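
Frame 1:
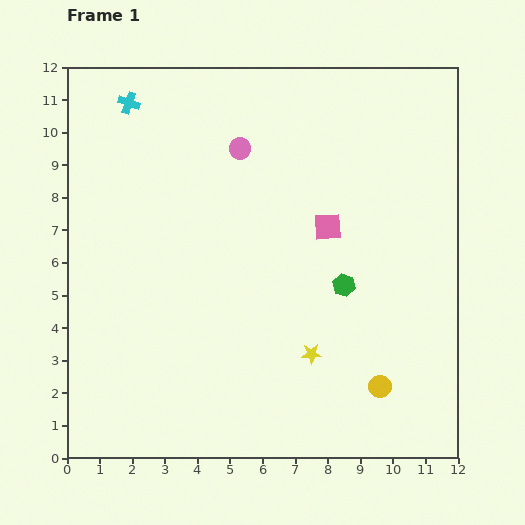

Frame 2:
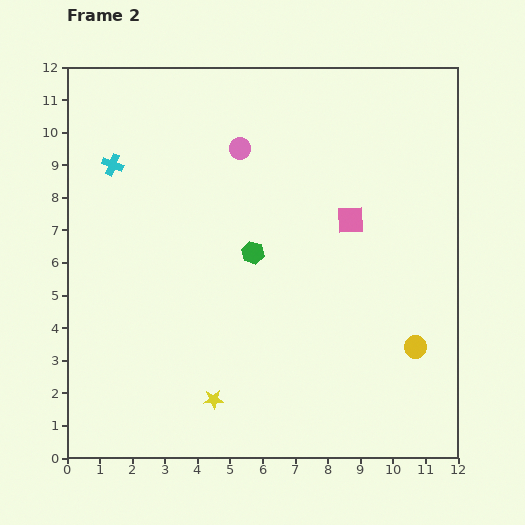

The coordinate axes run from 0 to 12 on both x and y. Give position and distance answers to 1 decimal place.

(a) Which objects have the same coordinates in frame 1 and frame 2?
the pink circle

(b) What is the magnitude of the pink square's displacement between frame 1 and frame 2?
0.7

The pink square moved from (8.0, 7.1) to (8.7, 7.3), a distance of √(0.7² + 0.2²) ≈ 0.7.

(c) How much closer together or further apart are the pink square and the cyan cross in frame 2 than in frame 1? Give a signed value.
+0.3

Distance in frame 1: 7.2. Distance in frame 2: 7.5.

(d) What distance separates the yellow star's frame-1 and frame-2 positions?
3.3

The yellow star moved from (7.5, 3.2) to (4.5, 1.8), a distance of √(3.0² + 1.4²) ≈ 3.3.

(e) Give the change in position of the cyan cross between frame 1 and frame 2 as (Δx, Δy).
(-0.5, -1.9)

The cyan cross was at (1.9, 10.9) in frame 1 and (1.4, 9.0) in frame 2.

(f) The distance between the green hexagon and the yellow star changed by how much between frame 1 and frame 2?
+2.4

Distance in frame 1: 2.3. Distance in frame 2: 4.7.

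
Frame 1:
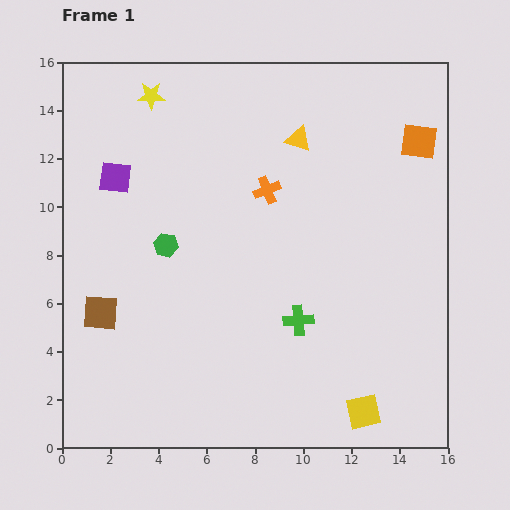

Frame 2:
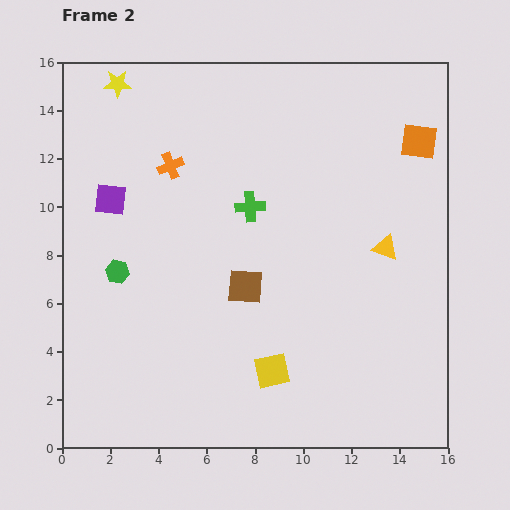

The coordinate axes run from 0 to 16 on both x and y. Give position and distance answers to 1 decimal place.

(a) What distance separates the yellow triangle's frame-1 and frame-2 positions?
5.8

The yellow triangle moved from (9.8, 12.8) to (13.4, 8.3), a distance of √(3.6² + 4.5²) ≈ 5.8.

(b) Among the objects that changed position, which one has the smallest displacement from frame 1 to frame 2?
the purple square

(moved 0.9)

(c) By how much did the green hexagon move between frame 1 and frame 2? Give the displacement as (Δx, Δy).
(-2.0, -1.1)

The green hexagon was at (4.3, 8.4) in frame 1 and (2.3, 7.3) in frame 2.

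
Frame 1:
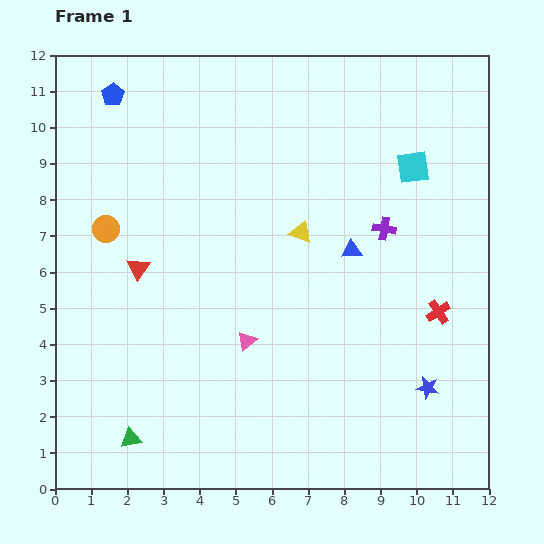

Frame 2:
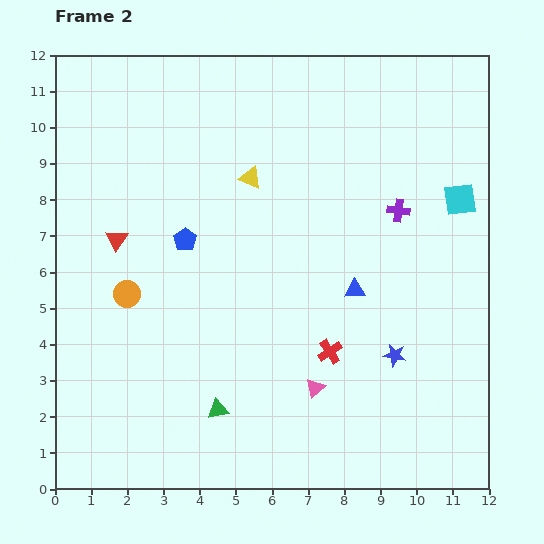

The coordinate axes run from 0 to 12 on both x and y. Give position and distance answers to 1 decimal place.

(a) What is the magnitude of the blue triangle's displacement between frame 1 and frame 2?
1.1

The blue triangle moved from (8.2, 6.6) to (8.3, 5.5), a distance of √(0.1² + 1.1²) ≈ 1.1.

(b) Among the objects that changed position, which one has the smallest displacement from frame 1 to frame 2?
the purple cross

(moved 0.6)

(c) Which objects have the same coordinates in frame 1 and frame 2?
none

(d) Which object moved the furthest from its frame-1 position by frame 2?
the blue pentagon

(moved 4.5; next 3.2)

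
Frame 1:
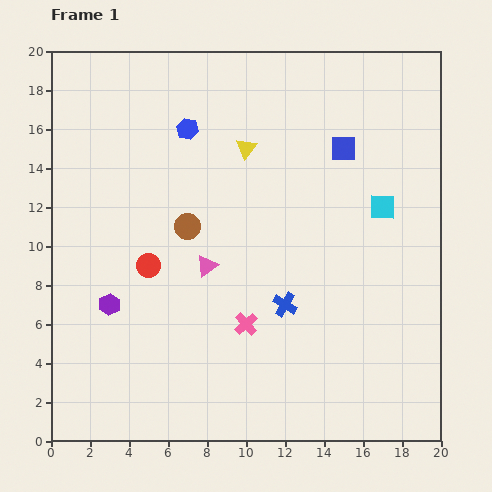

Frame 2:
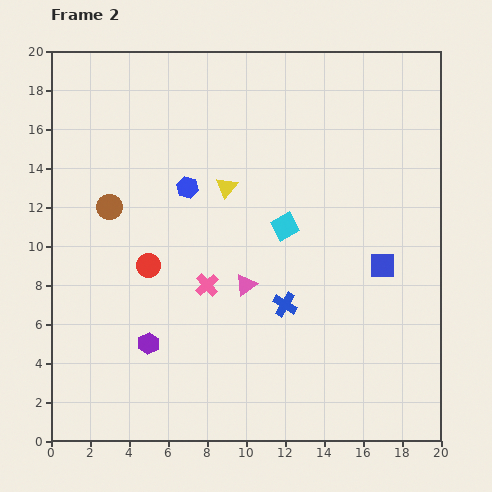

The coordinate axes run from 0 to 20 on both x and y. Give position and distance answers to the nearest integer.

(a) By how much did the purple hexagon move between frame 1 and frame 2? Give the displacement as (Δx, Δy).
(2, -2)

The purple hexagon was at (3, 7) in frame 1 and (5, 5) in frame 2.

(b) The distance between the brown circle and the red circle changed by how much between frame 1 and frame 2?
+1

Distance in frame 1: 3. Distance in frame 2: 4.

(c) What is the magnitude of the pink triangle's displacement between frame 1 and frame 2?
2

The pink triangle moved from (8, 9) to (10, 8), a distance of √(2² + 1²) ≈ 2.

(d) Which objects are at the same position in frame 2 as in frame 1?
the blue cross, the red circle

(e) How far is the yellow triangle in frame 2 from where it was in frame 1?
2

The yellow triangle moved from (10, 15) to (9, 13), a distance of √(1² + 2²) ≈ 2.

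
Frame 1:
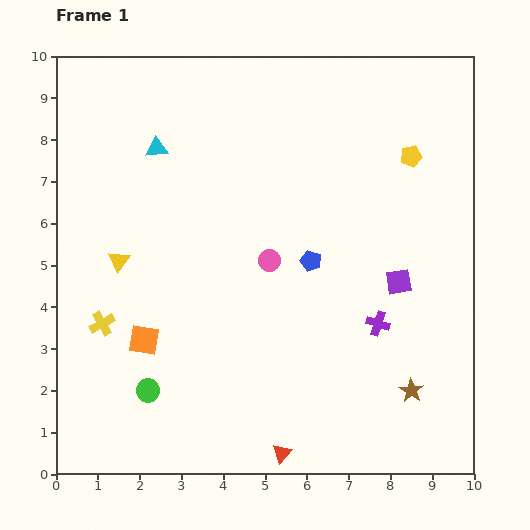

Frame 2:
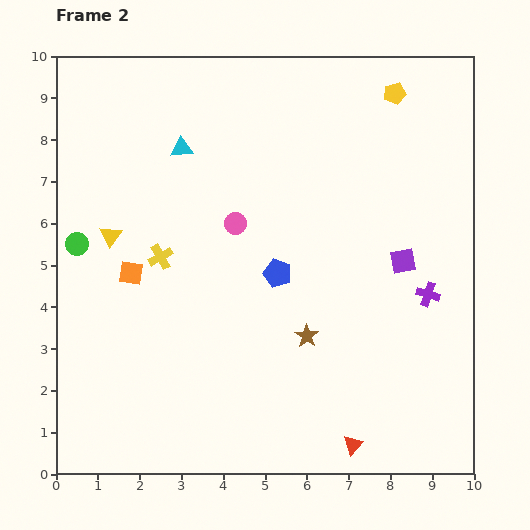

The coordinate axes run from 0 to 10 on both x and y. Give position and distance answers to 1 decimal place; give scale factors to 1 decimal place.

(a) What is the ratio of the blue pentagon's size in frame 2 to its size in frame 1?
1.3×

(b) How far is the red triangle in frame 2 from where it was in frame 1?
1.7

The red triangle moved from (5.4, 0.5) to (7.1, 0.7), a distance of √(1.7² + 0.2²) ≈ 1.7.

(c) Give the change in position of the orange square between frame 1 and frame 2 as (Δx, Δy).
(-0.3, 1.6)

The orange square was at (2.1, 3.2) in frame 1 and (1.8, 4.8) in frame 2.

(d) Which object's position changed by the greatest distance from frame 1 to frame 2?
the green circle

(moved 3.9; next 2.8)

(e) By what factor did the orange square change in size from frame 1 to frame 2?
0.8×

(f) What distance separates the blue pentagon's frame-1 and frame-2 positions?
0.9

The blue pentagon moved from (6.1, 5.1) to (5.3, 4.8), a distance of √(0.8² + 0.3²) ≈ 0.9.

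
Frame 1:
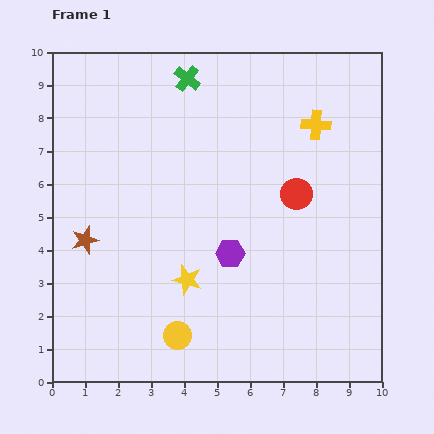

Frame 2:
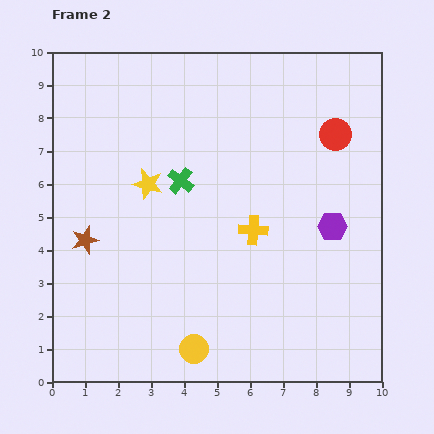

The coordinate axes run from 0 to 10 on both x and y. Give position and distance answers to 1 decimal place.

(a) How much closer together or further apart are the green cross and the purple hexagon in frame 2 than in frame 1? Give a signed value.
-0.7

Distance in frame 1: 5.5. Distance in frame 2: 4.8.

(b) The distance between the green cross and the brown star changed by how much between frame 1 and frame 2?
-2.4

Distance in frame 1: 5.8. Distance in frame 2: 3.4.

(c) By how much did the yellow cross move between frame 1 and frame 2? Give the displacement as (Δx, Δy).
(-1.9, -3.2)

The yellow cross was at (8.0, 7.8) in frame 1 and (6.1, 4.6) in frame 2.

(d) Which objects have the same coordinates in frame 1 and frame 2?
the brown star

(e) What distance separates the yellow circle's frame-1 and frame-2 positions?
0.6

The yellow circle moved from (3.8, 1.4) to (4.3, 1.0), a distance of √(0.5² + 0.4²) ≈ 0.6.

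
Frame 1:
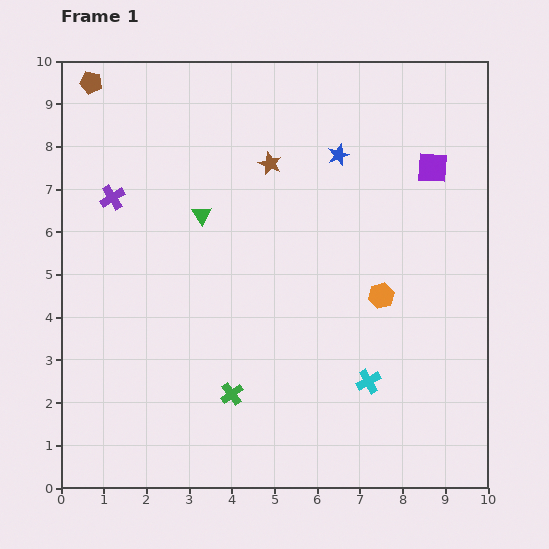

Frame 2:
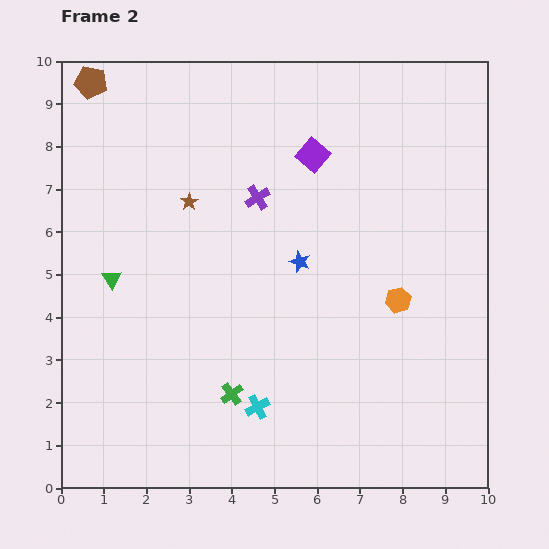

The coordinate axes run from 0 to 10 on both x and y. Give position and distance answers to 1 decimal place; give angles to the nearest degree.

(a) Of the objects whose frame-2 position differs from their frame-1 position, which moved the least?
the orange hexagon

(moved 0.4)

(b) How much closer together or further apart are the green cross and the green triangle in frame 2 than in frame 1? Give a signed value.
-0.4

Distance in frame 1: 4.3. Distance in frame 2: 3.9.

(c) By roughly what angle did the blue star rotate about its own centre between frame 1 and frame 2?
30° counter-clockwise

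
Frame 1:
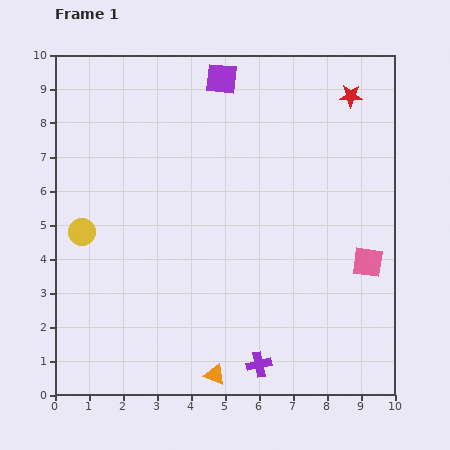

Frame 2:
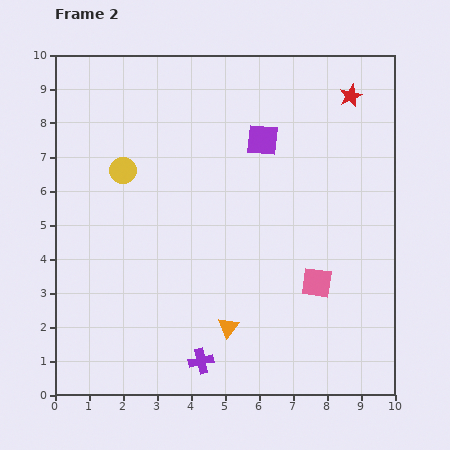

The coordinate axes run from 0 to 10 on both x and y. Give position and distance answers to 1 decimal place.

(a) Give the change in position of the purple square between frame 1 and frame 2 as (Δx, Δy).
(1.2, -1.8)

The purple square was at (4.9, 9.3) in frame 1 and (6.1, 7.5) in frame 2.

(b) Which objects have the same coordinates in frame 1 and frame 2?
the red star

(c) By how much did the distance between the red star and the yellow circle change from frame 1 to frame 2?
-1.8

Distance in frame 1: 8.9. Distance in frame 2: 7.1.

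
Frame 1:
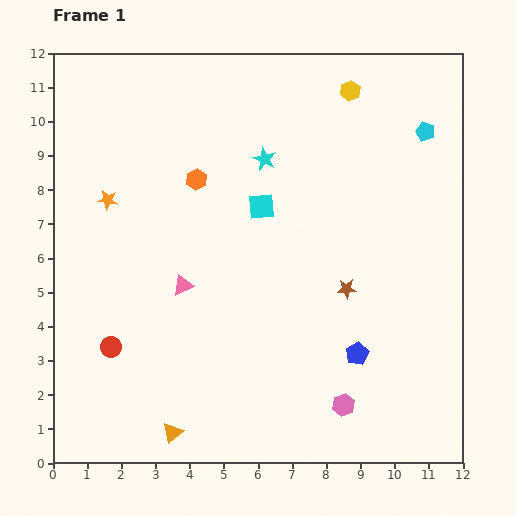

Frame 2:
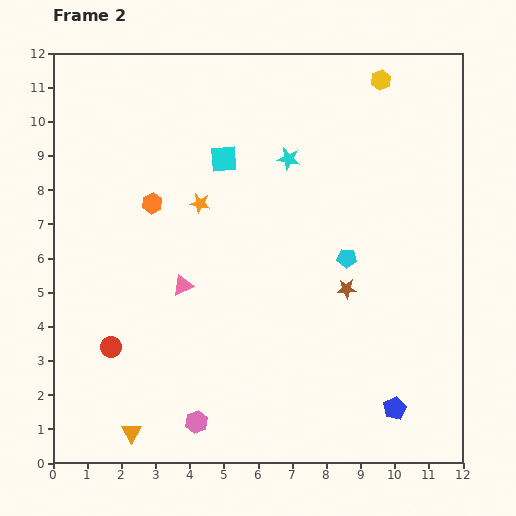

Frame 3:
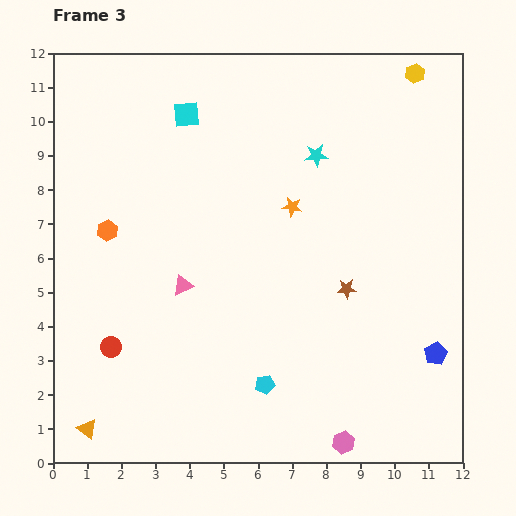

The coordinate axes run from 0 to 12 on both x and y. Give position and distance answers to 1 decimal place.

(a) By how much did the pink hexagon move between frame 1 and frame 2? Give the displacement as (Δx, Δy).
(-4.3, -0.5)

The pink hexagon was at (8.5, 1.7) in frame 1 and (4.2, 1.2) in frame 2.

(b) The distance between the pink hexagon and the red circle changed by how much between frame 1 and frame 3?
+0.4

Distance in frame 1: 7.0. Distance in frame 3: 7.4.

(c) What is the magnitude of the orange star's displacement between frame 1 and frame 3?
5.4

The orange star moved from (1.6, 7.7) to (7.0, 7.5), a distance of √(5.4² + 0.2²) ≈ 5.4.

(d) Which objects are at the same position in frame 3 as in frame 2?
the brown star, the red circle, the pink triangle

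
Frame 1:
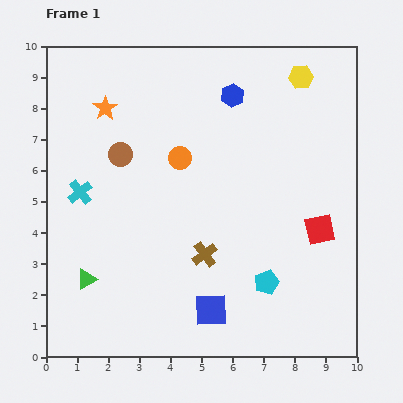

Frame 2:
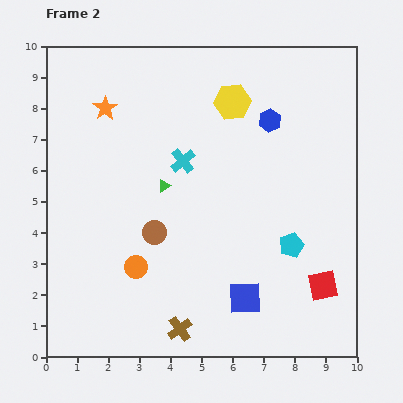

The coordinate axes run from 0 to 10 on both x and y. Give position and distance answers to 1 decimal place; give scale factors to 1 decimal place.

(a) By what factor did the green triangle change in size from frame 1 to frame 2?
0.6×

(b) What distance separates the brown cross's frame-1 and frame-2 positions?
2.5

The brown cross moved from (5.1, 3.3) to (4.3, 0.9), a distance of √(0.8² + 2.4²) ≈ 2.5.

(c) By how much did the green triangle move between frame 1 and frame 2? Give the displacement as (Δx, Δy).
(2.5, 3.0)

The green triangle was at (1.3, 2.5) in frame 1 and (3.8, 5.5) in frame 2.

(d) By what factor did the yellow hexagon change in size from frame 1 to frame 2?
1.5×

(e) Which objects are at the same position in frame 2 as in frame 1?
the orange star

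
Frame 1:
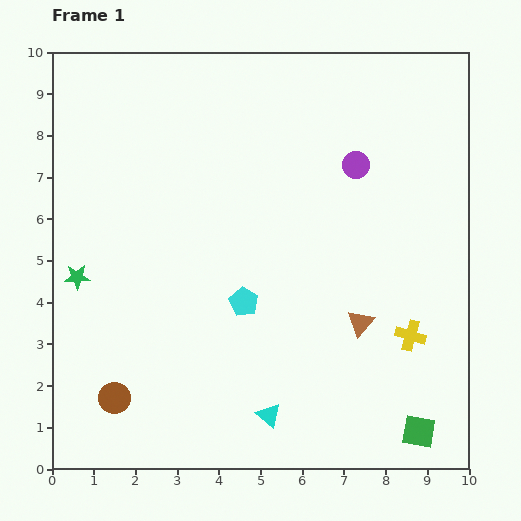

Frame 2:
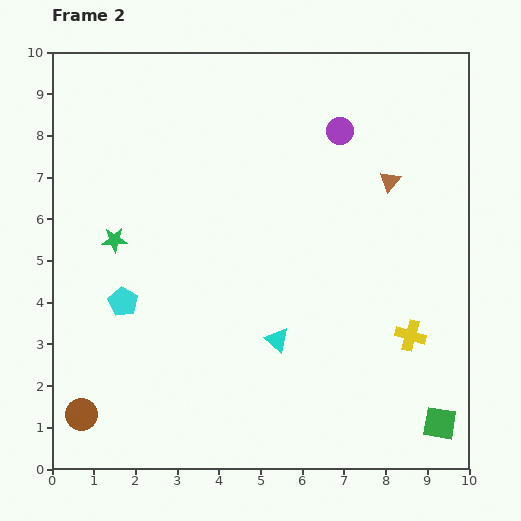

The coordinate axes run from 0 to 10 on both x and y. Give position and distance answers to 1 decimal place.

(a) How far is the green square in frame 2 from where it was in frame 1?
0.5

The green square moved from (8.8, 0.9) to (9.3, 1.1), a distance of √(0.5² + 0.2²) ≈ 0.5.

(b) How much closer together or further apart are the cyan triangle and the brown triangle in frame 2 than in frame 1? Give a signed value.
+1.6

Distance in frame 1: 3.1. Distance in frame 2: 4.7.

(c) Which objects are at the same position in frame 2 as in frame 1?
the yellow cross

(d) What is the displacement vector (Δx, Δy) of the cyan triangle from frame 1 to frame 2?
(0.2, 1.8)

The cyan triangle was at (5.2, 1.3) in frame 1 and (5.4, 3.1) in frame 2.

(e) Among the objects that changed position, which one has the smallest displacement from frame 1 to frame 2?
the green square

(moved 0.5)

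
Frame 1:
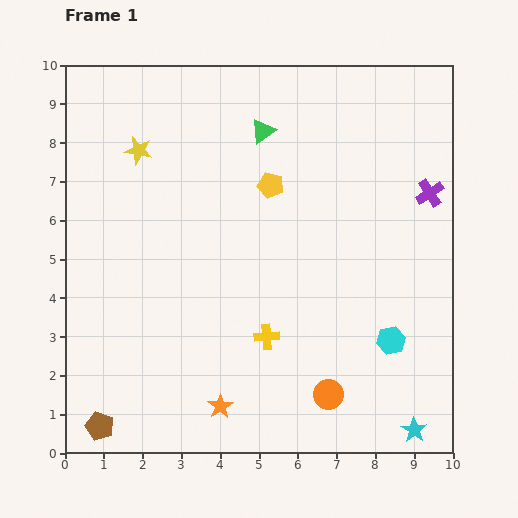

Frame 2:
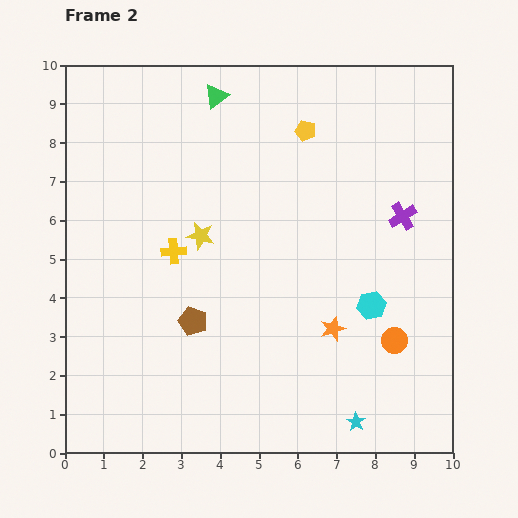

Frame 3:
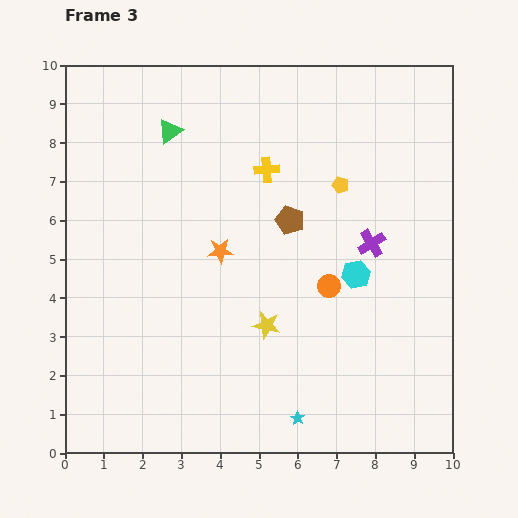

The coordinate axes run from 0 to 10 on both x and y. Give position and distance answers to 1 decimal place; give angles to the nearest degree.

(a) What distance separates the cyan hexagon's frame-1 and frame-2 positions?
1.0

The cyan hexagon moved from (8.4, 2.9) to (7.9, 3.8), a distance of √(0.5² + 0.9²) ≈ 1.0.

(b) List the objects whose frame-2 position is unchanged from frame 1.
none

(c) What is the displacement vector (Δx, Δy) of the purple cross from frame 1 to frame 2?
(-0.7, -0.6)

The purple cross was at (9.4, 6.7) in frame 1 and (8.7, 6.1) in frame 2.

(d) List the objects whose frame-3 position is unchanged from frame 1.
none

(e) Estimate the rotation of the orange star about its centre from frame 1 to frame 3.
30° clockwise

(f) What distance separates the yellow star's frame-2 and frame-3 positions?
2.9

The yellow star moved from (3.5, 5.6) to (5.2, 3.3), a distance of √(1.7² + 2.3²) ≈ 2.9.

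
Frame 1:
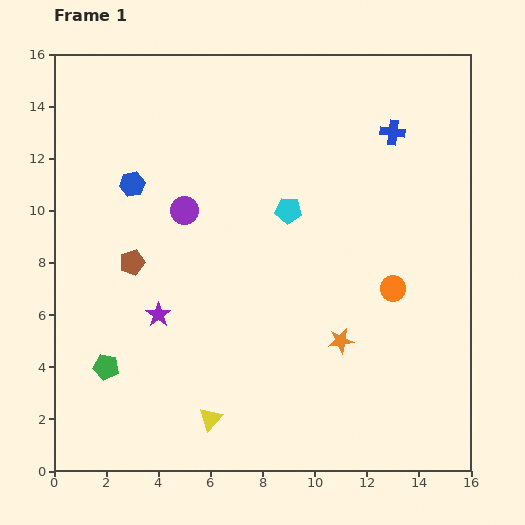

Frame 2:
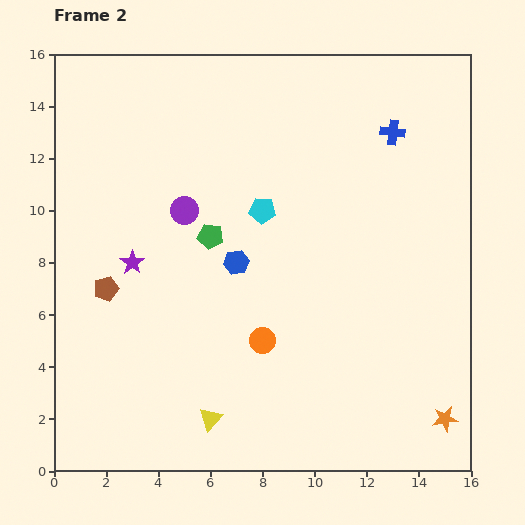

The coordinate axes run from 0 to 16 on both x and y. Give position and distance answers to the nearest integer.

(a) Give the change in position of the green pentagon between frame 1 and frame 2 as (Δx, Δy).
(4, 5)

The green pentagon was at (2, 4) in frame 1 and (6, 9) in frame 2.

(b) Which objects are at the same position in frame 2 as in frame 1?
the yellow triangle, the blue cross, the purple circle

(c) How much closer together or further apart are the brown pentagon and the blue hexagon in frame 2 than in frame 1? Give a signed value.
+2

Distance in frame 1: 3. Distance in frame 2: 5.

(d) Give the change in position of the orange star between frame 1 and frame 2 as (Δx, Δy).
(4, -3)

The orange star was at (11, 5) in frame 1 and (15, 2) in frame 2.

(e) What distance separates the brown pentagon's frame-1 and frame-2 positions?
1

The brown pentagon moved from (3, 8) to (2, 7), a distance of √(1² + 1²) ≈ 1.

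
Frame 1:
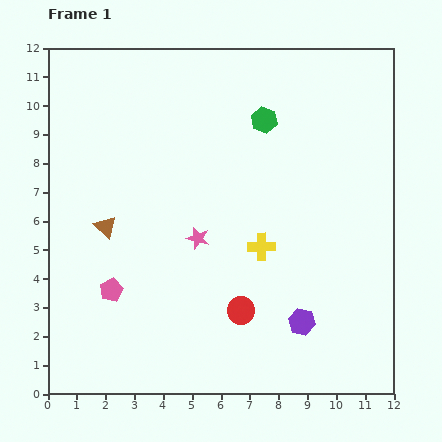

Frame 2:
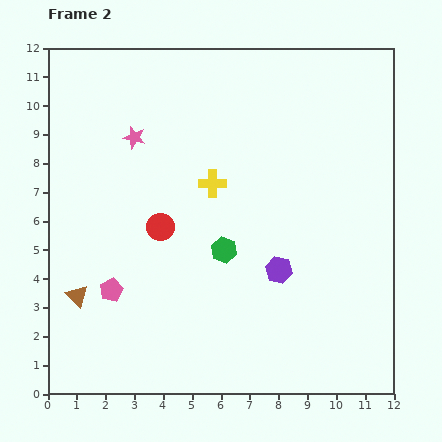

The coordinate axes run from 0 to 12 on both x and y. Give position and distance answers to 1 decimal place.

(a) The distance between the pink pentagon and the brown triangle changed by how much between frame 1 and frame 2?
-1.0

Distance in frame 1: 2.2. Distance in frame 2: 1.2.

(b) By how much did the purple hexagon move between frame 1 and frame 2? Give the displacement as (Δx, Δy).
(-0.8, 1.8)

The purple hexagon was at (8.8, 2.5) in frame 1 and (8.0, 4.3) in frame 2.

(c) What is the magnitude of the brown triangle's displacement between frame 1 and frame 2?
2.6

The brown triangle moved from (2.0, 5.8) to (1.0, 3.4), a distance of √(1.0² + 2.4²) ≈ 2.6.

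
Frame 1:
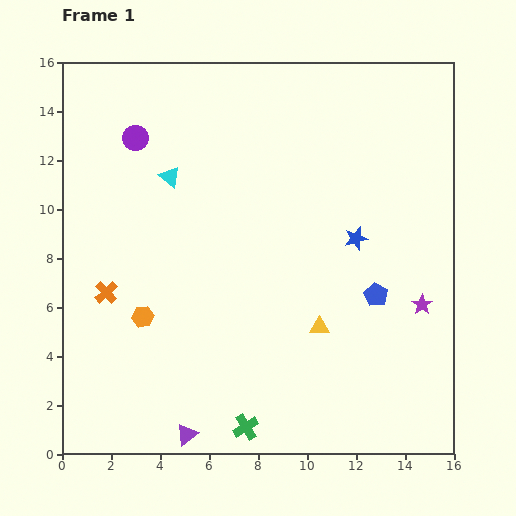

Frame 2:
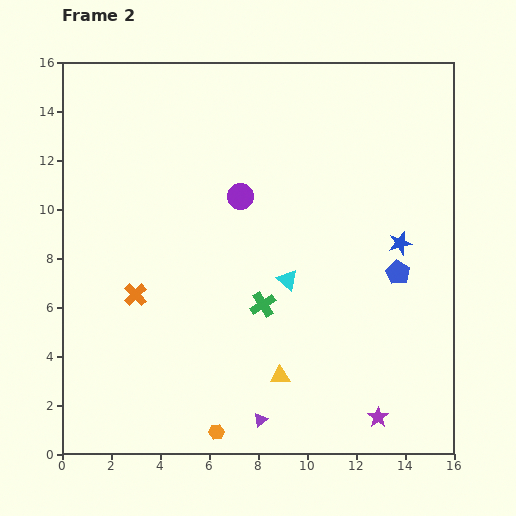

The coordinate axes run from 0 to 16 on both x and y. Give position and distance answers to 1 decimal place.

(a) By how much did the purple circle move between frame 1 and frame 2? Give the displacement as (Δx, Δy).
(4.3, -2.4)

The purple circle was at (3.0, 12.9) in frame 1 and (7.3, 10.5) in frame 2.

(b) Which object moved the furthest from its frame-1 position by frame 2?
the cyan triangle

(moved 6.4; next 5.6)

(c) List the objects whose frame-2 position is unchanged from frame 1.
none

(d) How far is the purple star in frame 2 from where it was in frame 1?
4.9

The purple star moved from (14.7, 6.1) to (12.9, 1.5), a distance of √(1.8² + 4.6²) ≈ 4.9.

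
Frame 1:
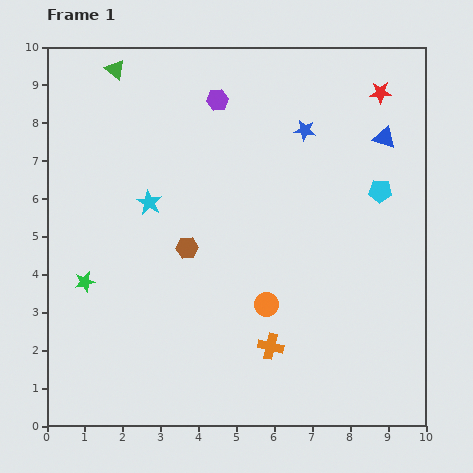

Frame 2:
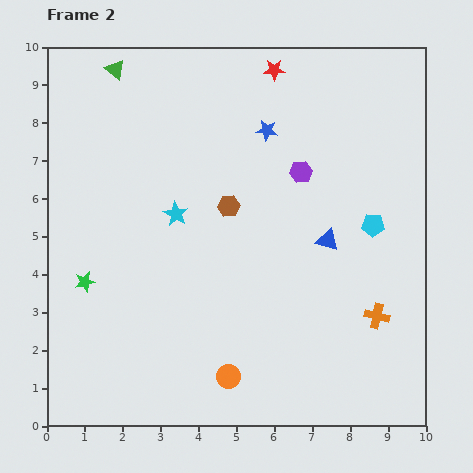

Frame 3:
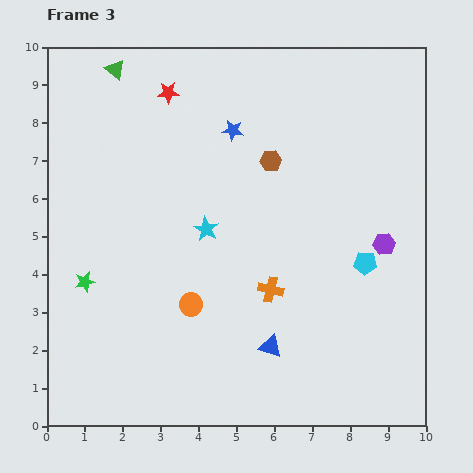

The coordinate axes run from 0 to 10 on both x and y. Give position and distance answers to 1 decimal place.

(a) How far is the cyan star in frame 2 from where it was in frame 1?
0.8

The cyan star moved from (2.7, 5.9) to (3.4, 5.6), a distance of √(0.7² + 0.3²) ≈ 0.8.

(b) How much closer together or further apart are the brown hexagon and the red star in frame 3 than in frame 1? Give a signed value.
-3.3

Distance in frame 1: 6.5. Distance in frame 3: 3.2.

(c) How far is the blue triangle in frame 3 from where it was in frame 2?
3.2

The blue triangle moved from (7.4, 4.9) to (5.9, 2.1), a distance of √(1.5² + 2.8²) ≈ 3.2.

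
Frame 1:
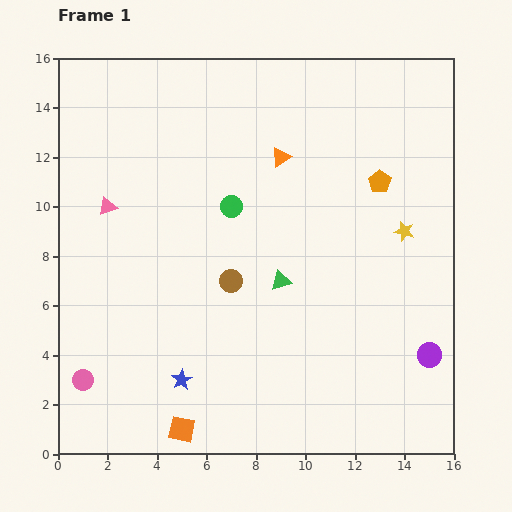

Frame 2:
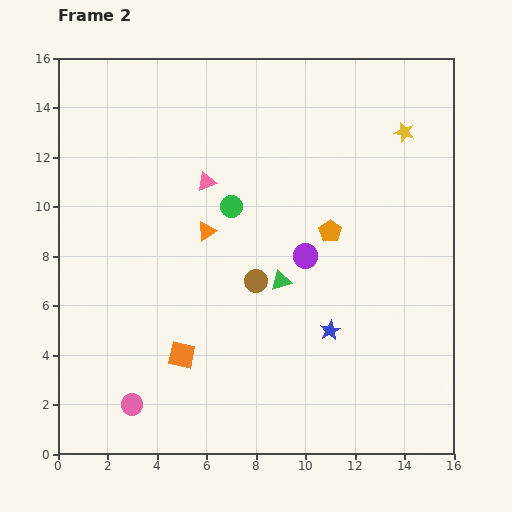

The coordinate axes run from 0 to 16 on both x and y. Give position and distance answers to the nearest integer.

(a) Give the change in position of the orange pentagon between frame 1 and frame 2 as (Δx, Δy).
(-2, -2)

The orange pentagon was at (13, 11) in frame 1 and (11, 9) in frame 2.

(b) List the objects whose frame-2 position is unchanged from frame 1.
the green circle, the green triangle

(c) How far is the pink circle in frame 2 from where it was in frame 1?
2

The pink circle moved from (1, 3) to (3, 2), a distance of √(2² + 1²) ≈ 2.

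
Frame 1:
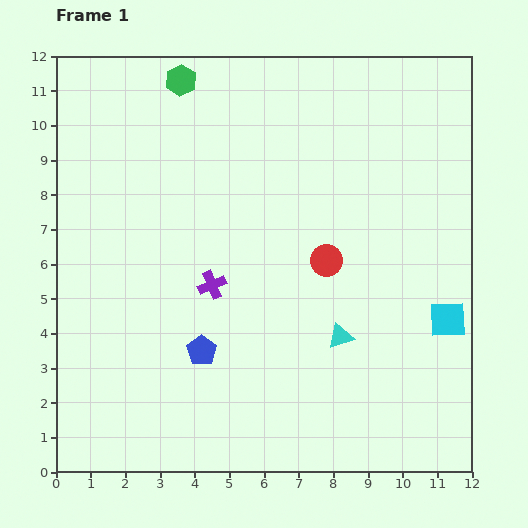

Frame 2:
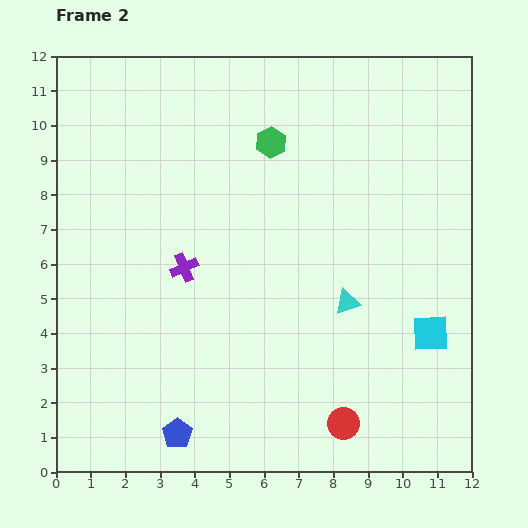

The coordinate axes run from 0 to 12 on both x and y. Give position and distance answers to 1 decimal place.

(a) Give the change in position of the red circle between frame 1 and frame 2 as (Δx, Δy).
(0.5, -4.7)

The red circle was at (7.8, 6.1) in frame 1 and (8.3, 1.4) in frame 2.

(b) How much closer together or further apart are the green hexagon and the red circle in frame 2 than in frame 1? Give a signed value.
+1.7

Distance in frame 1: 6.7. Distance in frame 2: 8.4.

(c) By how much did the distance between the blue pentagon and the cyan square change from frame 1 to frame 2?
+0.7

Distance in frame 1: 7.2. Distance in frame 2: 7.9.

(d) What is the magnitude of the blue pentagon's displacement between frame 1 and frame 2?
2.5

The blue pentagon moved from (4.2, 3.5) to (3.5, 1.1), a distance of √(0.7² + 2.4²) ≈ 2.5.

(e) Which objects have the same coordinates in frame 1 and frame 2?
none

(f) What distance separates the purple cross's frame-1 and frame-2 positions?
0.9

The purple cross moved from (4.5, 5.4) to (3.7, 5.9), a distance of √(0.8² + 0.5²) ≈ 0.9.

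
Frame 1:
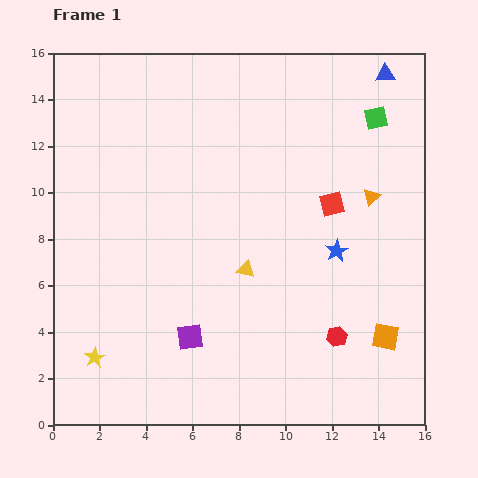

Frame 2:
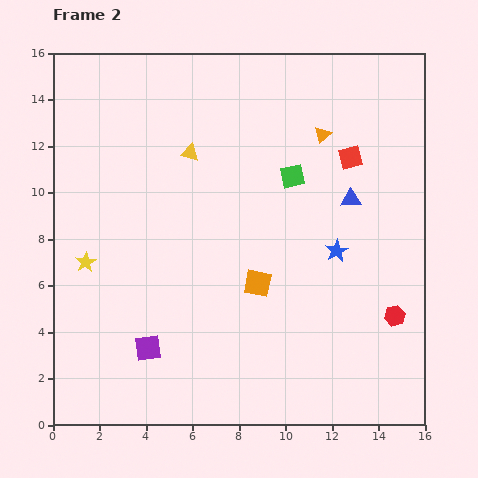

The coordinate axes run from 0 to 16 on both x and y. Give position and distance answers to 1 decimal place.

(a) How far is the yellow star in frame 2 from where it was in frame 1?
4.1

The yellow star moved from (1.8, 2.9) to (1.4, 7.0), a distance of √(0.4² + 4.1²) ≈ 4.1.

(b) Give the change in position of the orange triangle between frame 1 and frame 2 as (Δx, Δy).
(-2.1, 2.7)

The orange triangle was at (13.7, 9.8) in frame 1 and (11.6, 12.5) in frame 2.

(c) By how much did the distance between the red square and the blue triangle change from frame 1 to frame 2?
-4.3

Distance in frame 1: 6.1. Distance in frame 2: 1.8.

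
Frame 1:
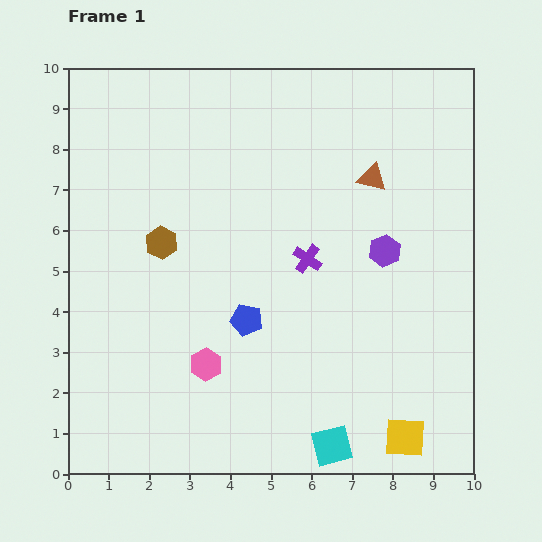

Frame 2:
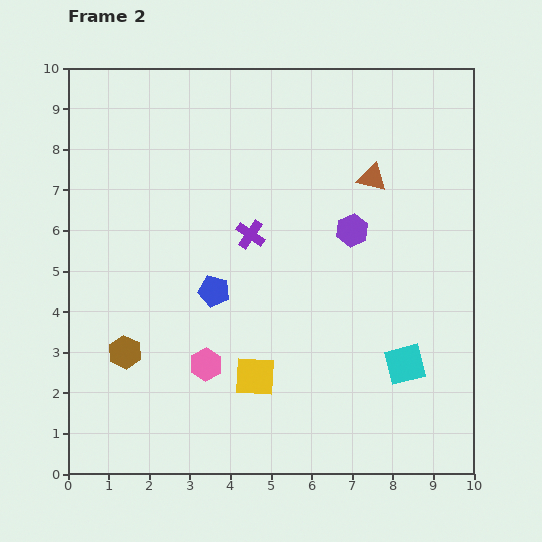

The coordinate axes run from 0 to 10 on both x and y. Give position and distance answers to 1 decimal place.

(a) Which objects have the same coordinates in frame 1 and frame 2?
the brown triangle, the pink hexagon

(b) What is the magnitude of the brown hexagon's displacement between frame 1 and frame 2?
2.8

The brown hexagon moved from (2.3, 5.7) to (1.4, 3.0), a distance of √(0.9² + 2.7²) ≈ 2.8.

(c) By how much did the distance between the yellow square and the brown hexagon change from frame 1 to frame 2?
-4.4

Distance in frame 1: 7.7. Distance in frame 2: 3.3.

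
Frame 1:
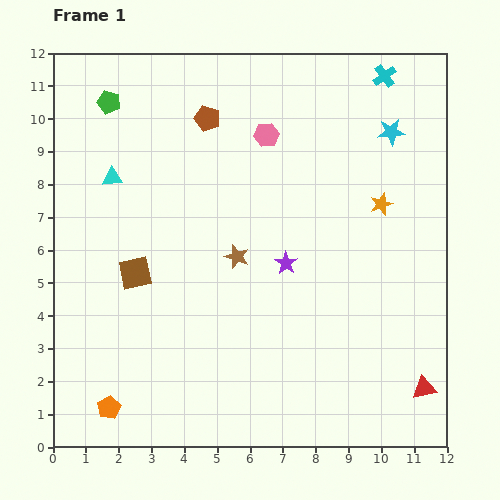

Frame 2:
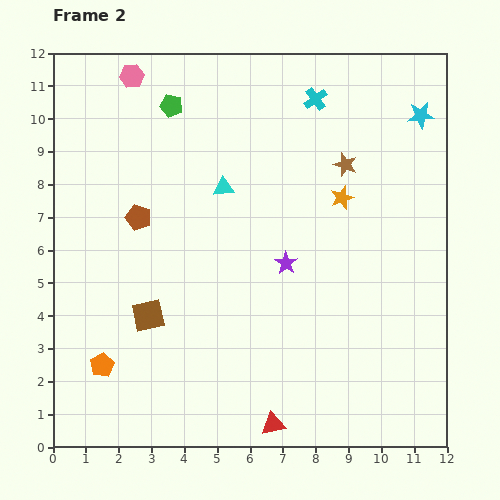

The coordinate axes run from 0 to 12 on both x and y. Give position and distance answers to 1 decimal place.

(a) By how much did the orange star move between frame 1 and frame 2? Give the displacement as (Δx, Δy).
(-1.2, 0.2)

The orange star was at (10.0, 7.4) in frame 1 and (8.8, 7.6) in frame 2.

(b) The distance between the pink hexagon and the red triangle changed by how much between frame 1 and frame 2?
+2.3

Distance in frame 1: 9.1. Distance in frame 2: 11.4.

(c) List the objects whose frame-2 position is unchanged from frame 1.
the purple star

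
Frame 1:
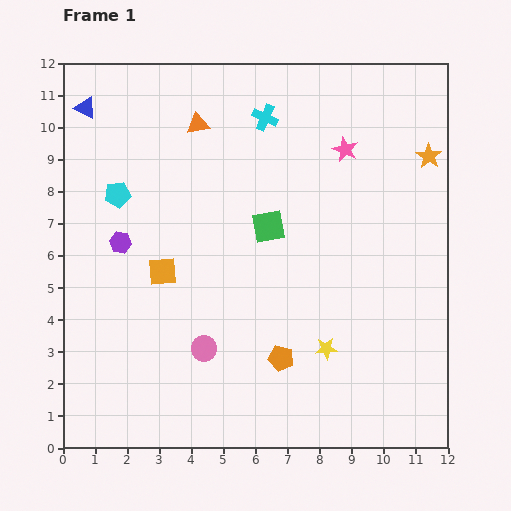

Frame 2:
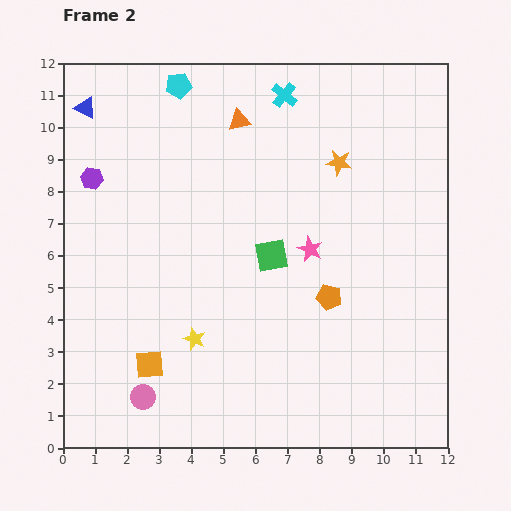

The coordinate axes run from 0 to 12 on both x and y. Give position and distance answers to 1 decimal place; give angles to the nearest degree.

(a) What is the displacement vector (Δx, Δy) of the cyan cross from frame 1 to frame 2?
(0.6, 0.7)

The cyan cross was at (6.3, 10.3) in frame 1 and (6.9, 11.0) in frame 2.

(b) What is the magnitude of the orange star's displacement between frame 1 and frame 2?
2.8

The orange star moved from (11.4, 9.1) to (8.6, 8.9), a distance of √(2.8² + 0.2²) ≈ 2.8.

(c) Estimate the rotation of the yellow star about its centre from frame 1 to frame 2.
28° clockwise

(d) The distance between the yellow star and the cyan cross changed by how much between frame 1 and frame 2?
+0.7

Distance in frame 1: 7.4. Distance in frame 2: 8.1.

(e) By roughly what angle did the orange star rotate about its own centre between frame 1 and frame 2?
24° counter-clockwise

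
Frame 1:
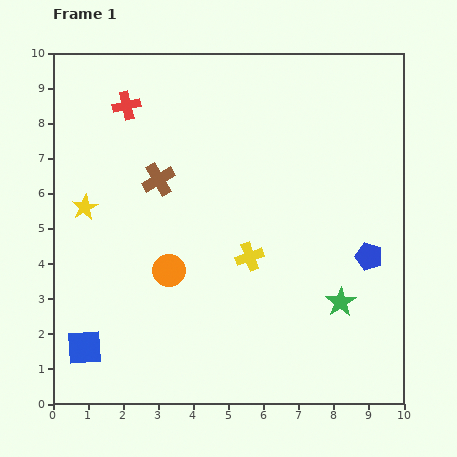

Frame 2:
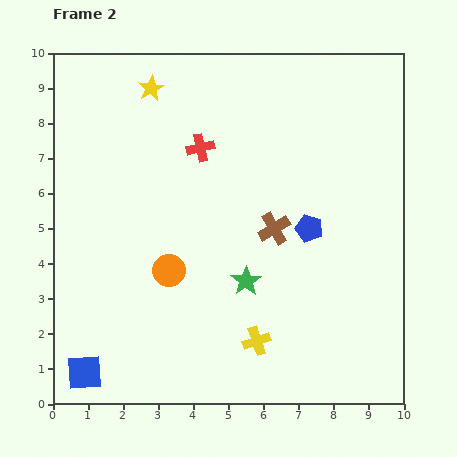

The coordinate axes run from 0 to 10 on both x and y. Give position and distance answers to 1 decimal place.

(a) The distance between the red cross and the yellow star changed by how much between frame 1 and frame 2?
-0.9

Distance in frame 1: 3.1. Distance in frame 2: 2.2.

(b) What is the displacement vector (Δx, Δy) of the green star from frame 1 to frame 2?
(-2.7, 0.6)

The green star was at (8.2, 2.9) in frame 1 and (5.5, 3.5) in frame 2.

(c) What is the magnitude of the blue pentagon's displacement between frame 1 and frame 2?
1.9

The blue pentagon moved from (9.0, 4.2) to (7.3, 5.0), a distance of √(1.7² + 0.8²) ≈ 1.9.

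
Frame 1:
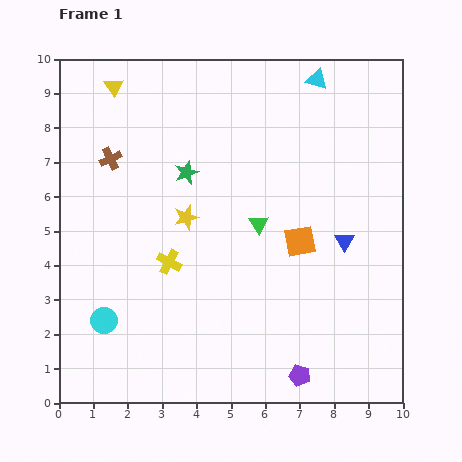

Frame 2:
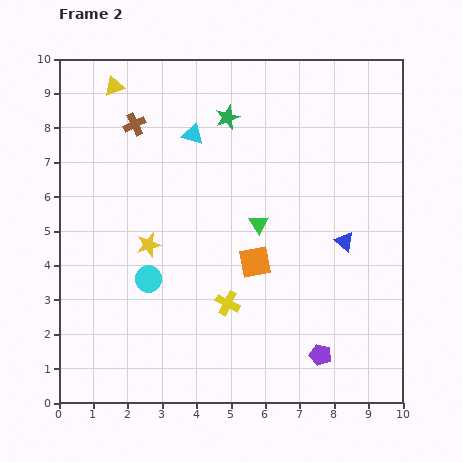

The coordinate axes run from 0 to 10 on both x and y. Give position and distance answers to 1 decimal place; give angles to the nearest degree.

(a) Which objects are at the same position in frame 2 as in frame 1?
the yellow triangle, the green triangle, the blue triangle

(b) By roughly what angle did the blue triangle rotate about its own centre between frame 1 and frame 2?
21° counter-clockwise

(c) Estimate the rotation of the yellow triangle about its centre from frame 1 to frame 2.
46° clockwise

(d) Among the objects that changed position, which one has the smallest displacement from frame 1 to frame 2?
the purple pentagon

(moved 0.8)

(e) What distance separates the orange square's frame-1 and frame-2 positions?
1.4

The orange square moved from (7.0, 4.7) to (5.7, 4.1), a distance of √(1.3² + 0.6²) ≈ 1.4.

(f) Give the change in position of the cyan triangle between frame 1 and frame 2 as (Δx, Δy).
(-3.6, -1.6)

The cyan triangle was at (7.5, 9.4) in frame 1 and (3.9, 7.8) in frame 2.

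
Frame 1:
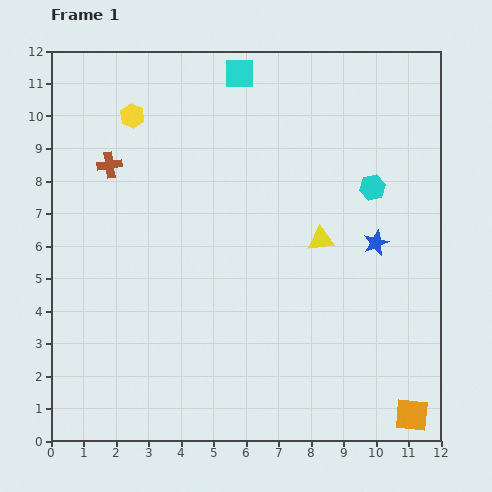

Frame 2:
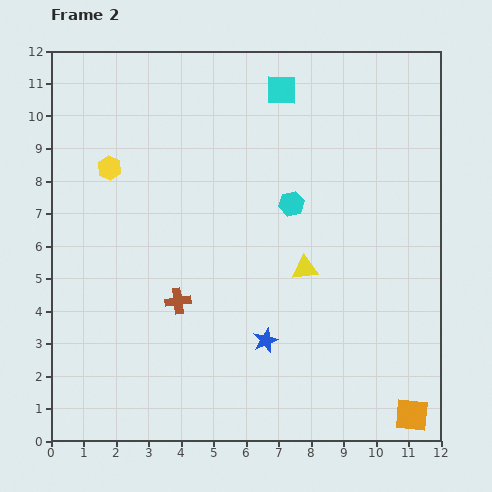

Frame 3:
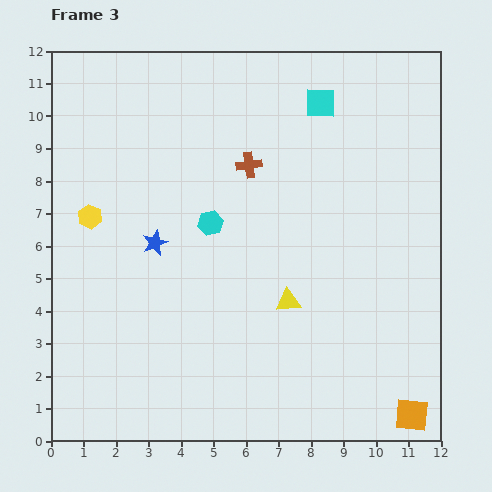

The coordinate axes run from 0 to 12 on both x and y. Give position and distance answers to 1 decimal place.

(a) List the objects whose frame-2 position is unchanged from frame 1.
the orange square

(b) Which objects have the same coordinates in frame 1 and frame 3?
the orange square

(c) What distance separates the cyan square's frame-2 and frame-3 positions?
1.3

The cyan square moved from (7.1, 10.8) to (8.3, 10.4), a distance of √(1.2² + 0.4²) ≈ 1.3.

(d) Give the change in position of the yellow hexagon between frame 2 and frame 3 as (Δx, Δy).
(-0.6, -1.5)

The yellow hexagon was at (1.8, 8.4) in frame 2 and (1.2, 6.9) in frame 3.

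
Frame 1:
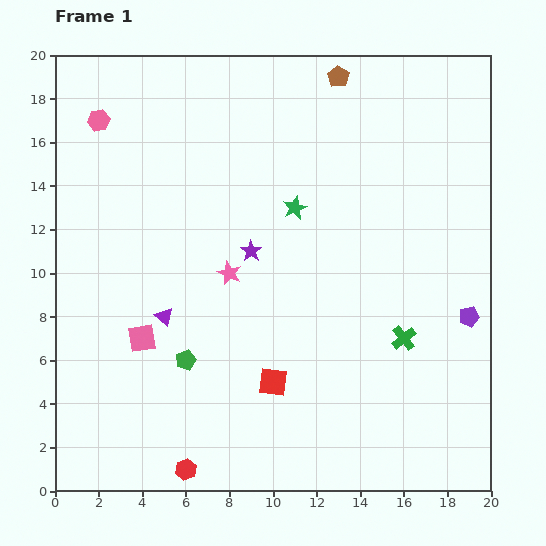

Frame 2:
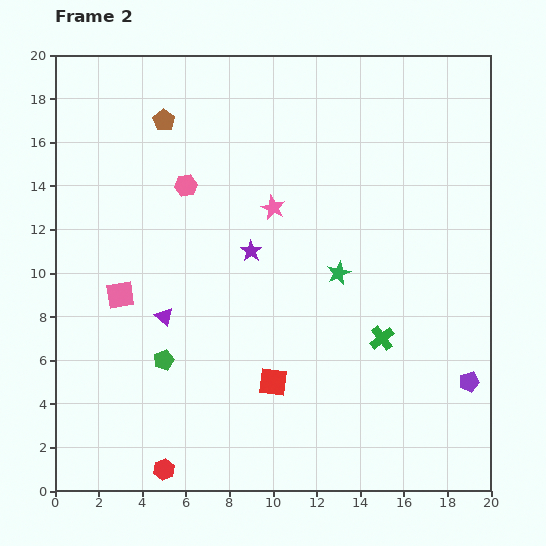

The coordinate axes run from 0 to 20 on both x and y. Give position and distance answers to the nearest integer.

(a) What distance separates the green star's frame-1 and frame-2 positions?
4

The green star moved from (11, 13) to (13, 10), a distance of √(2² + 3²) ≈ 4.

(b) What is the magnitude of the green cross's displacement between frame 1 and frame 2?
1

The green cross moved from (16, 7) to (15, 7), a distance of √(1² + 0²) ≈ 1.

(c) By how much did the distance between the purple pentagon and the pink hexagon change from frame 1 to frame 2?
-3

Distance in frame 1: 19. Distance in frame 2: 16.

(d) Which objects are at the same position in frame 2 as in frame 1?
the red square, the purple star, the purple triangle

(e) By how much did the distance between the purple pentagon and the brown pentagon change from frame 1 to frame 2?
+5

Distance in frame 1: 13. Distance in frame 2: 18.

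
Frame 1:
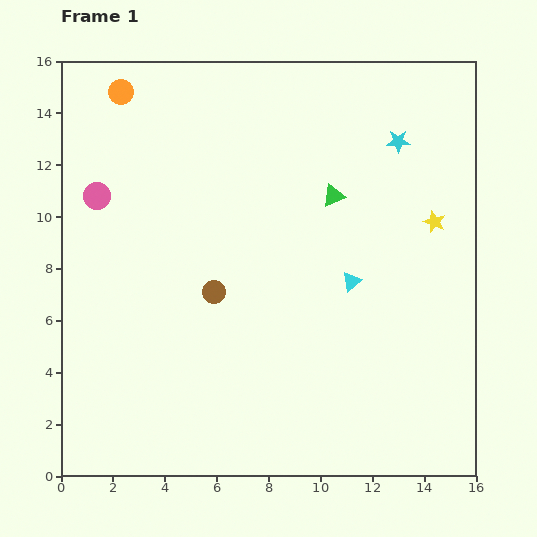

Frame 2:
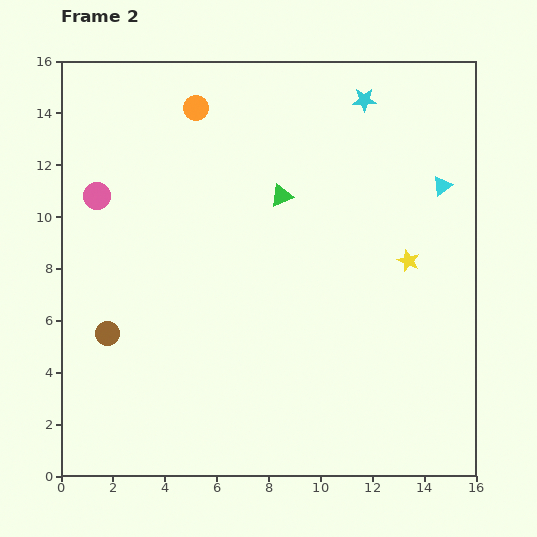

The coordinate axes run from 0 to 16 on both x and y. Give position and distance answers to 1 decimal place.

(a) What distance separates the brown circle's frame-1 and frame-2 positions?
4.4

The brown circle moved from (5.9, 7.1) to (1.8, 5.5), a distance of √(4.1² + 1.6²) ≈ 4.4.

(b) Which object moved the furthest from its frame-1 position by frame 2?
the cyan triangle

(moved 5.1; next 4.4)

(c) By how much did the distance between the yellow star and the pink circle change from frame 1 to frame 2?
-0.7

Distance in frame 1: 13.0. Distance in frame 2: 12.3.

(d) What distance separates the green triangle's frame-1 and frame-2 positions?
2.0

The green triangle moved from (10.5, 10.8) to (8.5, 10.8), a distance of √(2.0² + 0.0²) ≈ 2.0.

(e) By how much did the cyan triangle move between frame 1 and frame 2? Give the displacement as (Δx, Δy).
(3.5, 3.7)

The cyan triangle was at (11.2, 7.5) in frame 1 and (14.7, 11.2) in frame 2.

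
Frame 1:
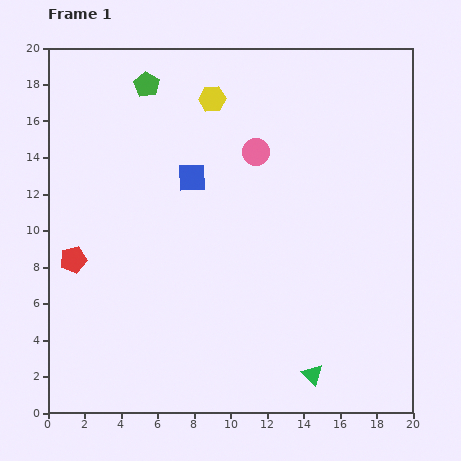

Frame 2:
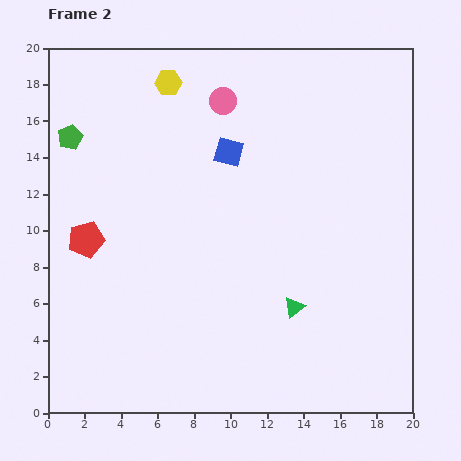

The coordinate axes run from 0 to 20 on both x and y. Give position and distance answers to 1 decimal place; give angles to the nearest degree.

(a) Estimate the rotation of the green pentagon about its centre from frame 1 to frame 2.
16° clockwise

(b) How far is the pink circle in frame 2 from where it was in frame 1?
3.3

The pink circle moved from (11.4, 14.3) to (9.6, 17.1), a distance of √(1.8² + 2.8²) ≈ 3.3.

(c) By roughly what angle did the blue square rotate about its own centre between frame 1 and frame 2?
17° clockwise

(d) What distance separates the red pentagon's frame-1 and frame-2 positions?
1.3

The red pentagon moved from (1.4, 8.4) to (2.1, 9.5), a distance of √(0.7² + 1.1²) ≈ 1.3.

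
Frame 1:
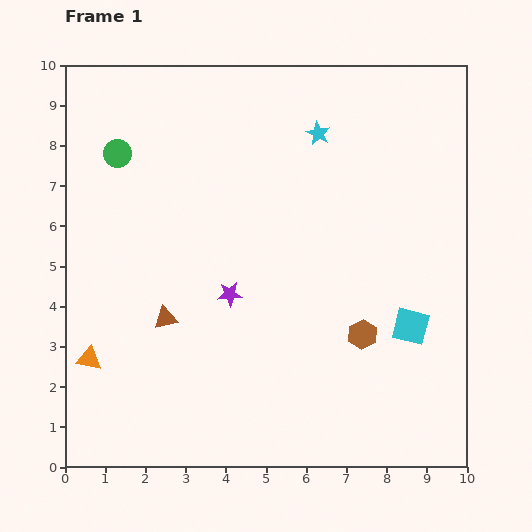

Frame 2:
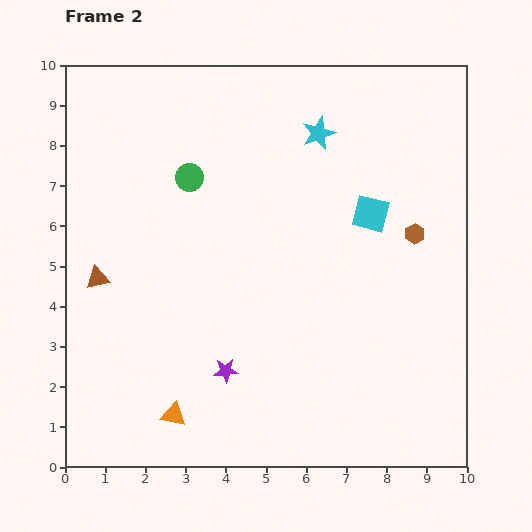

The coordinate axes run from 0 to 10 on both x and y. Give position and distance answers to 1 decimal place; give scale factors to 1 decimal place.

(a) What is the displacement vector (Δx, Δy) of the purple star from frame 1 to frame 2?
(-0.1, -1.9)

The purple star was at (4.1, 4.3) in frame 1 and (4.0, 2.4) in frame 2.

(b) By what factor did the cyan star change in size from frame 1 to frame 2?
1.4×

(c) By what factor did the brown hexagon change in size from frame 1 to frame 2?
0.7×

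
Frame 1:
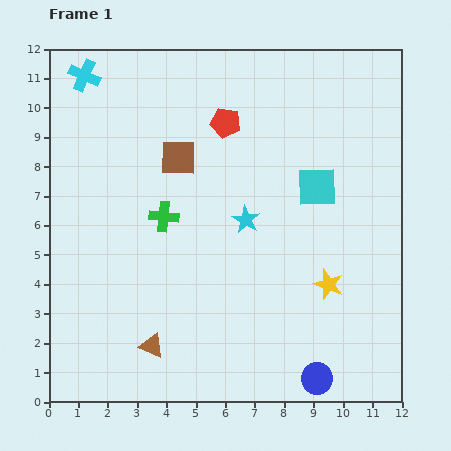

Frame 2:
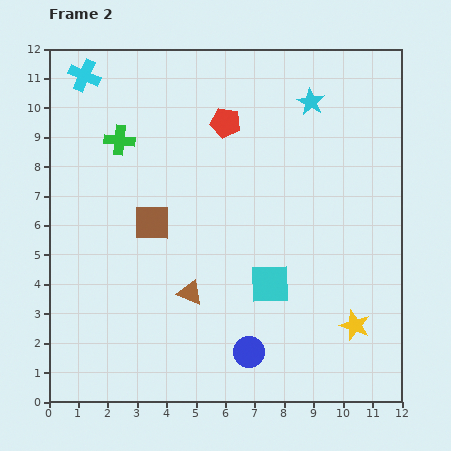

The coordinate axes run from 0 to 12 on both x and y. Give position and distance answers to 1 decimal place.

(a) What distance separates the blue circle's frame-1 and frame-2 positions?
2.5

The blue circle moved from (9.1, 0.8) to (6.8, 1.7), a distance of √(2.3² + 0.9²) ≈ 2.5.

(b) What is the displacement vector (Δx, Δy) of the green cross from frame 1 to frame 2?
(-1.5, 2.6)

The green cross was at (3.9, 6.3) in frame 1 and (2.4, 8.9) in frame 2.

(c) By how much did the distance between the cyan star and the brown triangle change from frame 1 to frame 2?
+2.3

Distance in frame 1: 5.4. Distance in frame 2: 7.7.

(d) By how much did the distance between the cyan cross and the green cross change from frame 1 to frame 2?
-3.0

Distance in frame 1: 5.5. Distance in frame 2: 2.5.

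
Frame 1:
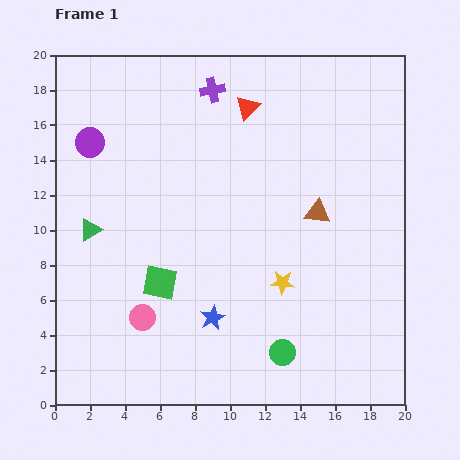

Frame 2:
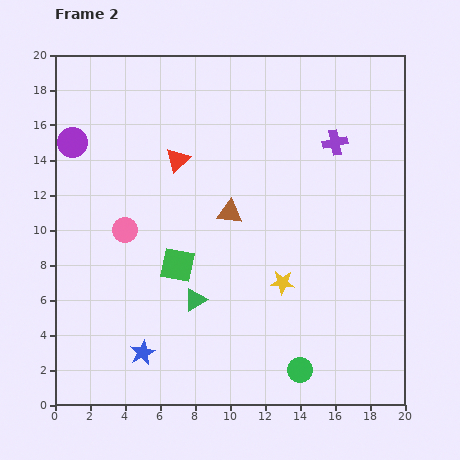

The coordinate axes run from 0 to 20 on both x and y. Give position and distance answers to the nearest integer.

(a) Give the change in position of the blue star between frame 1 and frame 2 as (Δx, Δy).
(-4, -2)

The blue star was at (9, 5) in frame 1 and (5, 3) in frame 2.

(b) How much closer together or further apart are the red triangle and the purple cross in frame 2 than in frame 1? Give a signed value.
+7

Distance in frame 1: 2. Distance in frame 2: 9.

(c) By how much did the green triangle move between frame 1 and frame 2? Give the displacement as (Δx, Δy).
(6, -4)

The green triangle was at (2, 10) in frame 1 and (8, 6) in frame 2.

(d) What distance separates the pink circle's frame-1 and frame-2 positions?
5

The pink circle moved from (5, 5) to (4, 10), a distance of √(1² + 5²) ≈ 5.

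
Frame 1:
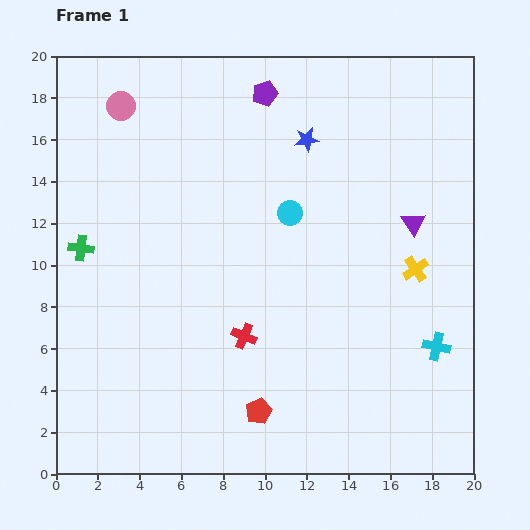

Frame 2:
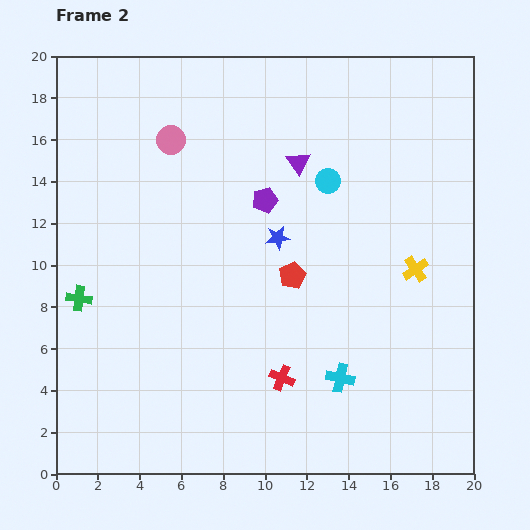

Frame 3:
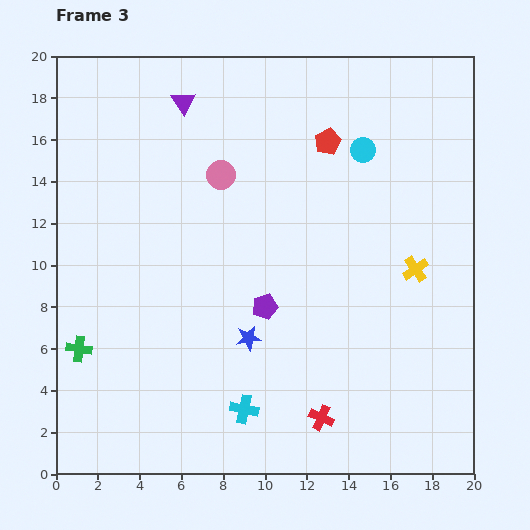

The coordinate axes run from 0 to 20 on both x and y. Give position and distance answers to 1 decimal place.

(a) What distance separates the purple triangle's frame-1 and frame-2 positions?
6.2

The purple triangle moved from (17.1, 12.0) to (11.6, 14.9), a distance of √(5.5² + 2.9²) ≈ 6.2.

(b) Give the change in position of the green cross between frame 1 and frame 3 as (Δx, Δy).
(-0.1, -4.8)

The green cross was at (1.2, 10.8) in frame 1 and (1.1, 6.0) in frame 3.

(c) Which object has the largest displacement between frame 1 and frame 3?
the red pentagon

(moved 13.3; next 12.4)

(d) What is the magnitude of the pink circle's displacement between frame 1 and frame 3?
5.8

The pink circle moved from (3.1, 17.6) to (7.9, 14.3), a distance of √(4.8² + 3.3²) ≈ 5.8.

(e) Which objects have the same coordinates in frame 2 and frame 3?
the yellow cross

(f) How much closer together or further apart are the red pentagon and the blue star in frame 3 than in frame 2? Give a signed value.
+8.2

Distance in frame 2: 1.9. Distance in frame 3: 10.1.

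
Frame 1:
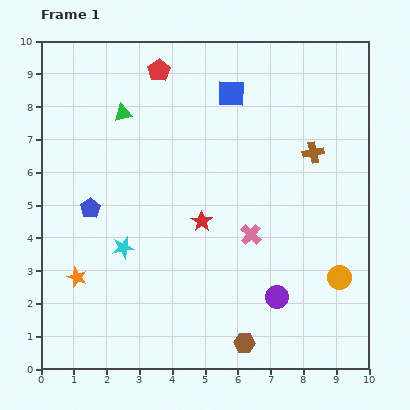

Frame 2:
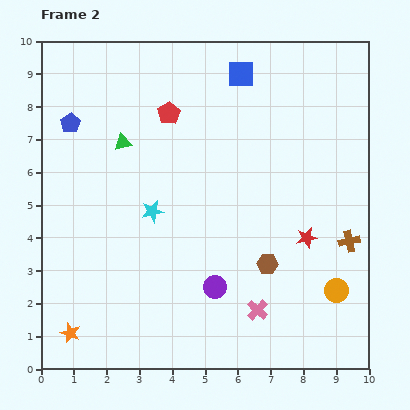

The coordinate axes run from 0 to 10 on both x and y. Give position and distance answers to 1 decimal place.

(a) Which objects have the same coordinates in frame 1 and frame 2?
none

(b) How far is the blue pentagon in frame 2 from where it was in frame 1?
2.7

The blue pentagon moved from (1.5, 4.9) to (0.9, 7.5), a distance of √(0.6² + 2.6²) ≈ 2.7.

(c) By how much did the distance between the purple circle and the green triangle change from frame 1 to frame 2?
-2.1

Distance in frame 1: 7.3. Distance in frame 2: 5.2.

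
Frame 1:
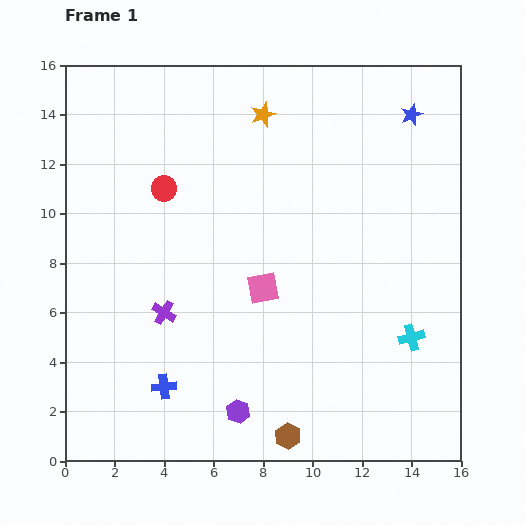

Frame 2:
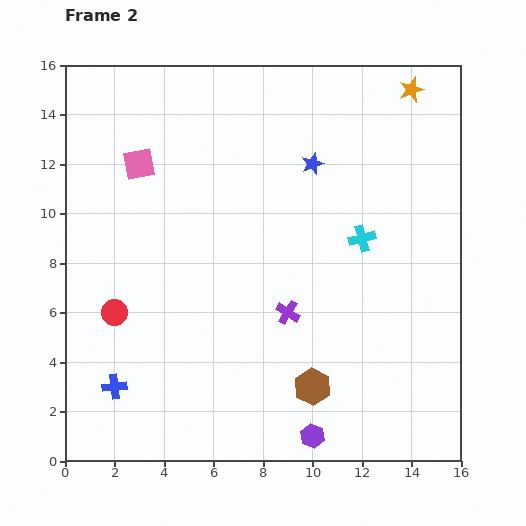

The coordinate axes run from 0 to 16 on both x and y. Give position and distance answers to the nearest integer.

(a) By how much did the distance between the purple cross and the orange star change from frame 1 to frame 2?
+1

Distance in frame 1: 9. Distance in frame 2: 10.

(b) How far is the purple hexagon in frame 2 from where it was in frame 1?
3

The purple hexagon moved from (7, 2) to (10, 1), a distance of √(3² + 1²) ≈ 3.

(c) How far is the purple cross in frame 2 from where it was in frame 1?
5

The purple cross moved from (4, 6) to (9, 6), a distance of √(5² + 0²) ≈ 5.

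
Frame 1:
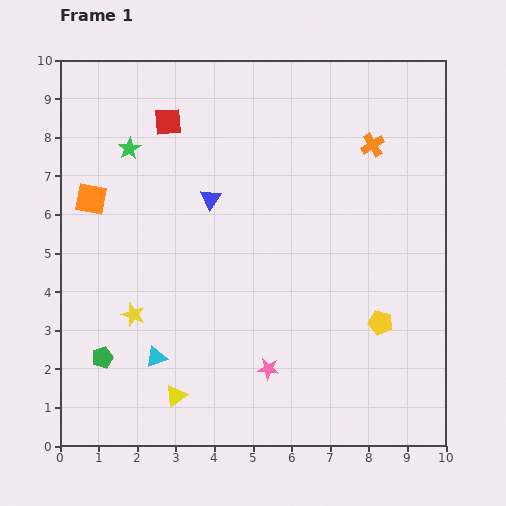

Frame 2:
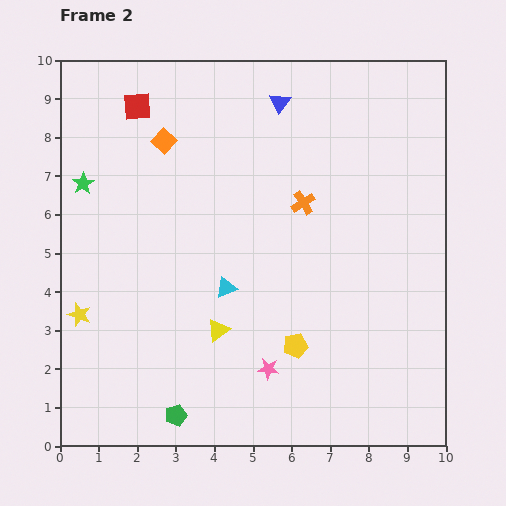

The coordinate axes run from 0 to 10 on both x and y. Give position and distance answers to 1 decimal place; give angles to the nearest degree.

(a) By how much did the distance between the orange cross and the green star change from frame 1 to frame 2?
-0.6

Distance in frame 1: 6.3. Distance in frame 2: 5.7.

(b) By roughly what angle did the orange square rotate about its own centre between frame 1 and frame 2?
32° clockwise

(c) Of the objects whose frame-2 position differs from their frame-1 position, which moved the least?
the red square

(moved 0.9)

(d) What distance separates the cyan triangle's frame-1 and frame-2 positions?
2.5

The cyan triangle moved from (2.5, 2.3) to (4.3, 4.1), a distance of √(1.8² + 1.8²) ≈ 2.5.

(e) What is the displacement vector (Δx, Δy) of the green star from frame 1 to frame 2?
(-1.2, -0.9)

The green star was at (1.8, 7.7) in frame 1 and (0.6, 6.8) in frame 2.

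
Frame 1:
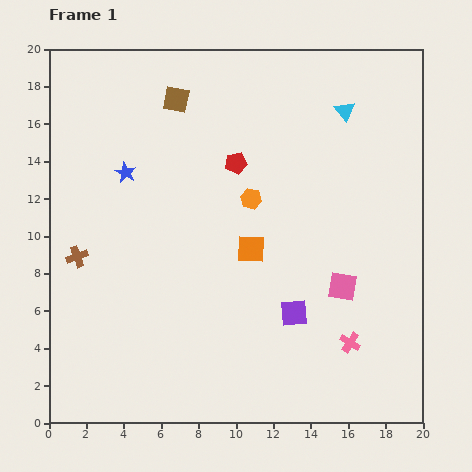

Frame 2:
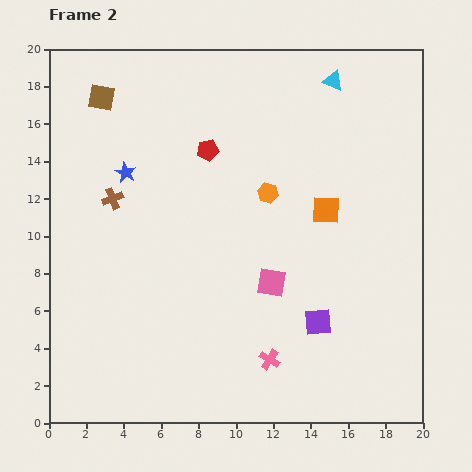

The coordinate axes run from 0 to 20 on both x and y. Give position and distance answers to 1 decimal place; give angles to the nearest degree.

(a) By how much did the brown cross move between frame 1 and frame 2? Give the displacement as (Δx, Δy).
(1.9, 3.1)

The brown cross was at (1.5, 8.9) in frame 1 and (3.4, 12.0) in frame 2.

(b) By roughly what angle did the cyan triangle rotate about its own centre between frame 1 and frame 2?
31° counter-clockwise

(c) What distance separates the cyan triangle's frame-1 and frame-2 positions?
1.7

The cyan triangle moved from (15.8, 16.7) to (15.2, 18.3), a distance of √(0.6² + 1.6²) ≈ 1.7.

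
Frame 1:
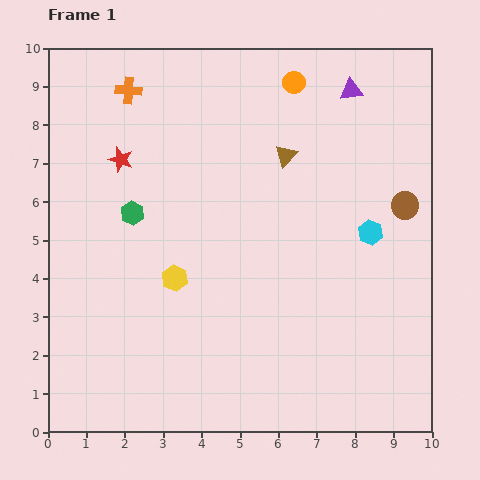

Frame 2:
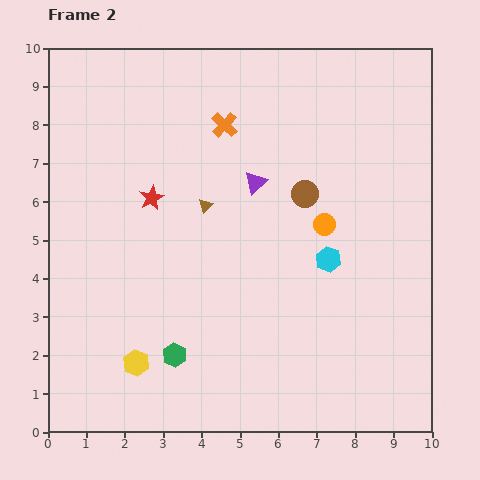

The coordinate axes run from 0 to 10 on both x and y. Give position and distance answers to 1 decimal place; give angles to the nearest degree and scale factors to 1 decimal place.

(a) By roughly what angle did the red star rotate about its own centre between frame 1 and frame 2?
27° clockwise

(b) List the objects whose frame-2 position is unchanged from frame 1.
none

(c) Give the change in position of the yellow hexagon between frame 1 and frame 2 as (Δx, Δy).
(-1.0, -2.2)

The yellow hexagon was at (3.3, 4.0) in frame 1 and (2.3, 1.8) in frame 2.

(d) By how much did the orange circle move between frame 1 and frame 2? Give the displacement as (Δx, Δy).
(0.8, -3.7)

The orange circle was at (6.4, 9.1) in frame 1 and (7.2, 5.4) in frame 2.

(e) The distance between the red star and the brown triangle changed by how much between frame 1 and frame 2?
-2.9

Distance in frame 1: 4.3. Distance in frame 2: 1.4.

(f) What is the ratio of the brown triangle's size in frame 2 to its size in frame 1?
0.7×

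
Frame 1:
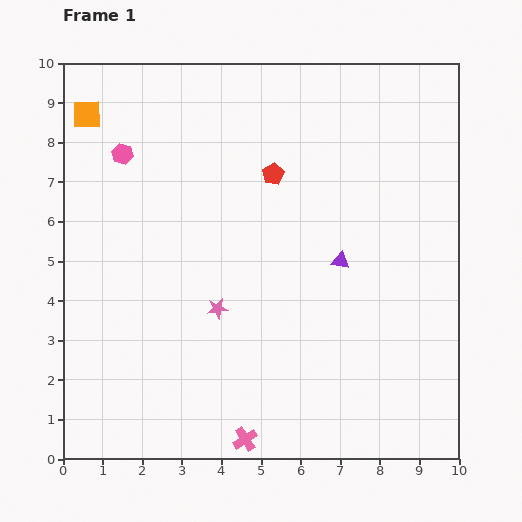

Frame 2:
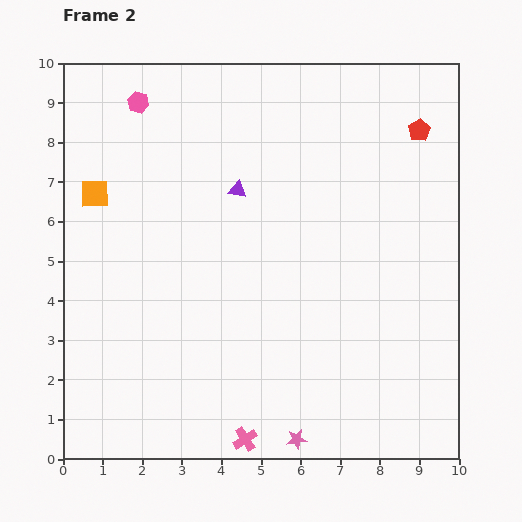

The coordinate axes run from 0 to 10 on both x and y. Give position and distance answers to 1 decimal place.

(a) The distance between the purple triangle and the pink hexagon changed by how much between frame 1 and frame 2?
-2.8

Distance in frame 1: 6.1. Distance in frame 2: 3.3.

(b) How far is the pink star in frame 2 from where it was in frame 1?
3.9

The pink star moved from (3.9, 3.8) to (5.9, 0.5), a distance of √(2.0² + 3.3²) ≈ 3.9.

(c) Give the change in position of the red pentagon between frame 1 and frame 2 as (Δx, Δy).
(3.7, 1.1)

The red pentagon was at (5.3, 7.2) in frame 1 and (9.0, 8.3) in frame 2.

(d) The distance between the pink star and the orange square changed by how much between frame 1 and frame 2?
+2.1

Distance in frame 1: 5.9. Distance in frame 2: 8.0.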